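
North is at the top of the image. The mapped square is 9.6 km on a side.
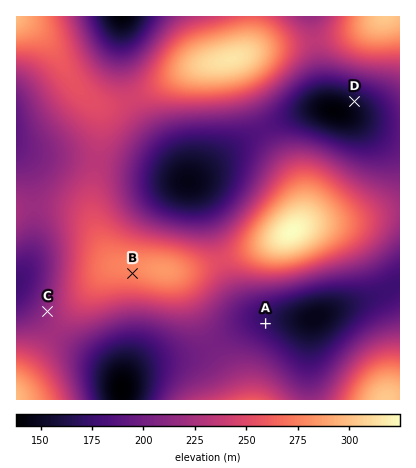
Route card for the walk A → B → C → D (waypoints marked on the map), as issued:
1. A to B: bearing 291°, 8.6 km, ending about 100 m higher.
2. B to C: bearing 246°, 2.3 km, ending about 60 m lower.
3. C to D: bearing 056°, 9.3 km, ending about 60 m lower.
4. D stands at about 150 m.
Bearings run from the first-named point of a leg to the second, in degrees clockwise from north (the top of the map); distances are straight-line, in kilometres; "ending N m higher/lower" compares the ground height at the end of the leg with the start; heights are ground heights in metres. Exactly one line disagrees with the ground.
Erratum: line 1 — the distance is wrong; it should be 3.6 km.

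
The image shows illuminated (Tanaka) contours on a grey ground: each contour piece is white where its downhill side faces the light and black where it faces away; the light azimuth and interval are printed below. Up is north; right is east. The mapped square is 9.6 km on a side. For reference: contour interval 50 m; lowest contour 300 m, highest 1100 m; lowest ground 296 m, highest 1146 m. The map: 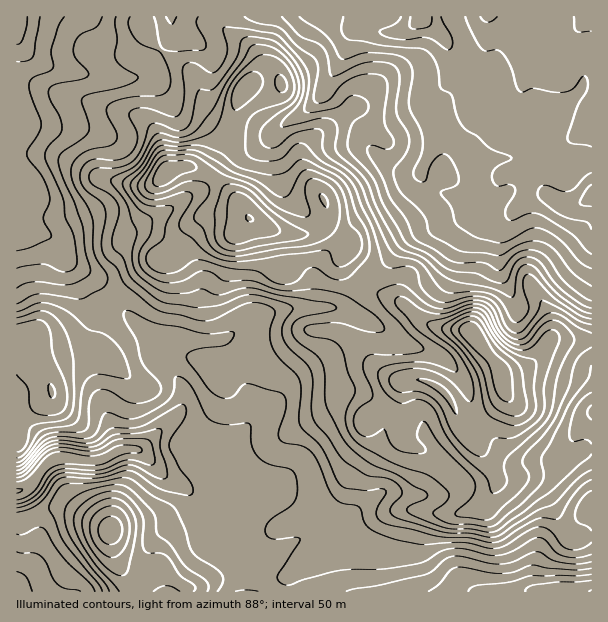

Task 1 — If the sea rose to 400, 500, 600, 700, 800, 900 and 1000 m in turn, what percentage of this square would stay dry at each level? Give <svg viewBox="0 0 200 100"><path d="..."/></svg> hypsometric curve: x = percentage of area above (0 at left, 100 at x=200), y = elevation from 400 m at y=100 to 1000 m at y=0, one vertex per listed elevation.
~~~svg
<svg viewBox="0 0 200 100"><path d="M190 100l-33-17-48-16-36-17-26-17-27-16-14-17"/></svg>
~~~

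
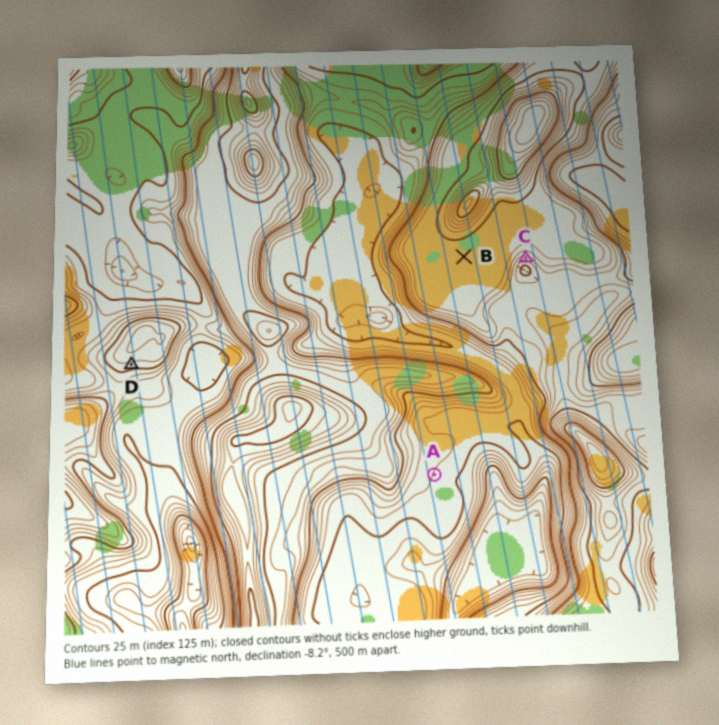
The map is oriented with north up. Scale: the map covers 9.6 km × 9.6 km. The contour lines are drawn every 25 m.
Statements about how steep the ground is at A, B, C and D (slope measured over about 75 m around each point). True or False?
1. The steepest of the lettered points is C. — True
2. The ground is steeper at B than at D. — False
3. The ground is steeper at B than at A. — False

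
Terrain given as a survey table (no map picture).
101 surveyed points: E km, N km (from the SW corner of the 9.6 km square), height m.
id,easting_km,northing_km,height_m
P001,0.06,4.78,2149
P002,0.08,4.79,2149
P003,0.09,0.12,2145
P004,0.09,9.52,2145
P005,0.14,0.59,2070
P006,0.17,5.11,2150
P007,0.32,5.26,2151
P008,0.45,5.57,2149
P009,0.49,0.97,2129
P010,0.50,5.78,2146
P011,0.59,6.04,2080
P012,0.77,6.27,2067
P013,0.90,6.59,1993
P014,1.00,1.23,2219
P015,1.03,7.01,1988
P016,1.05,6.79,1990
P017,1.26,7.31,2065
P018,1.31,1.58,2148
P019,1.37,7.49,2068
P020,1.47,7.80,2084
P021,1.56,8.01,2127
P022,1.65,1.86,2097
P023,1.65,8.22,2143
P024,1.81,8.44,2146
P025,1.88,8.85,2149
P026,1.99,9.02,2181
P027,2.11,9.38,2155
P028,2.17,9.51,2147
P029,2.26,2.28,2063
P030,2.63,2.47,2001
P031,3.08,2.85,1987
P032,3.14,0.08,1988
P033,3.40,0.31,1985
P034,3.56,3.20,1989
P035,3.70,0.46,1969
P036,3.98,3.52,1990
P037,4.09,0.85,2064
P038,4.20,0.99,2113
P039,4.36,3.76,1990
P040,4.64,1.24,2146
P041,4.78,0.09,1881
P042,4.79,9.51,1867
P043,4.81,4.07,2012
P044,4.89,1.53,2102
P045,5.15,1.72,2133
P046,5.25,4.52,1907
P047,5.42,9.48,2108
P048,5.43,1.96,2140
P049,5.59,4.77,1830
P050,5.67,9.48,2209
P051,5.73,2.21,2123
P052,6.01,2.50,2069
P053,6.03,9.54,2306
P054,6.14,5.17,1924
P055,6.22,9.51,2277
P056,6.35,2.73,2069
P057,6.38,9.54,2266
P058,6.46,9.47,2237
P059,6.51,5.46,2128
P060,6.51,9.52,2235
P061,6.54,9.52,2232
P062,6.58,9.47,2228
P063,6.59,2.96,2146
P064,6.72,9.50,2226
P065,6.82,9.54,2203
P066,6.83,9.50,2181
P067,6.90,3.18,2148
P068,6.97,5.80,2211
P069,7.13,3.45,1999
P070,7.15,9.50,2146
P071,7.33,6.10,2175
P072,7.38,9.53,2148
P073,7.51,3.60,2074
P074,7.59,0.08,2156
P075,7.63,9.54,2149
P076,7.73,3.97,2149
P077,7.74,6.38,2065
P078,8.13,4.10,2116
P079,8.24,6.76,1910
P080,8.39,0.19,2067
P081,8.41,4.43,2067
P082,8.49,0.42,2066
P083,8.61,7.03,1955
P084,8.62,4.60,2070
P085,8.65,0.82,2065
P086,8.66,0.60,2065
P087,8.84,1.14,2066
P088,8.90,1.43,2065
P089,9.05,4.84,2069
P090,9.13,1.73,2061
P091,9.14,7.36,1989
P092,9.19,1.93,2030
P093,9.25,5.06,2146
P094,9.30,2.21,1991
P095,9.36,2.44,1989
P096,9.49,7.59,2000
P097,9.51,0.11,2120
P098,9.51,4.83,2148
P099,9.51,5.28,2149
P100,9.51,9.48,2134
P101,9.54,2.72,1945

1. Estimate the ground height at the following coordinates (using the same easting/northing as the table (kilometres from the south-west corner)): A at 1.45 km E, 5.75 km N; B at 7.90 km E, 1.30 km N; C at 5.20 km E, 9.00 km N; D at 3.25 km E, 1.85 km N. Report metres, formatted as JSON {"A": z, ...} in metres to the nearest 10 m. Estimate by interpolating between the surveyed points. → {"A": 2090, "B": 2150, "C": 1910, "D": 2150}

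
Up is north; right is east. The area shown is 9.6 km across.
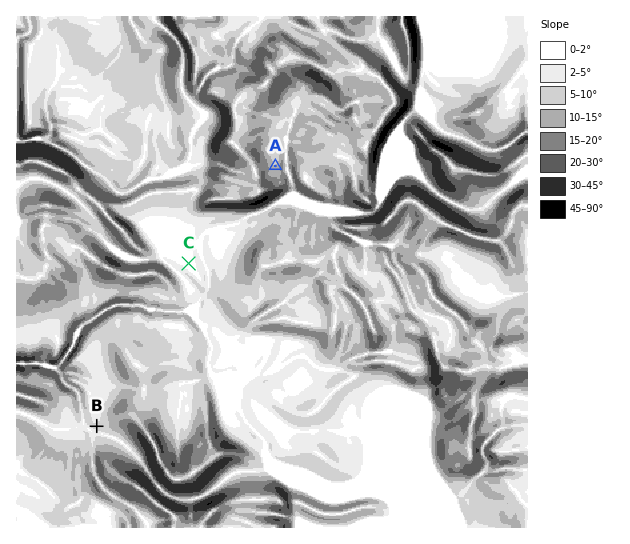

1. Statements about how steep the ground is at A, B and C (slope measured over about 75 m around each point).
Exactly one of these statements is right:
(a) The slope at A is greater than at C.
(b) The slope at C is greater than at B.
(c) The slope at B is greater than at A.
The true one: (a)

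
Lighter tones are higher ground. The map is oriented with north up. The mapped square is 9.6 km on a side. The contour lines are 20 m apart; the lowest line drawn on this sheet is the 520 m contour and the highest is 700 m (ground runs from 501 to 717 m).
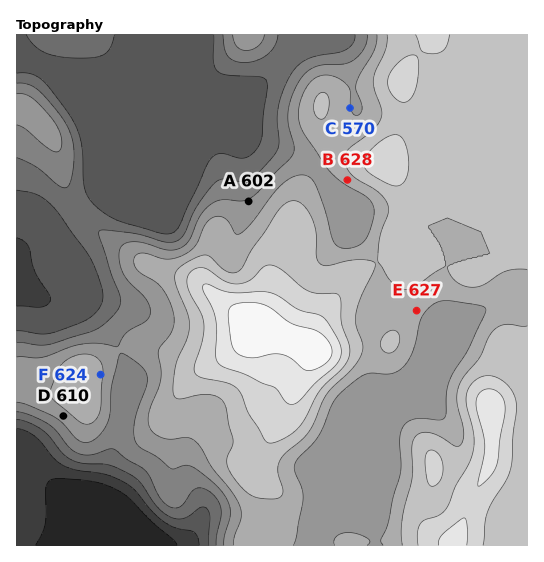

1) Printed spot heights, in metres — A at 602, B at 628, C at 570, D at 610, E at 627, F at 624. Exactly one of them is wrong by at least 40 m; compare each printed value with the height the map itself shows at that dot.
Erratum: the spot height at C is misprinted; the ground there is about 620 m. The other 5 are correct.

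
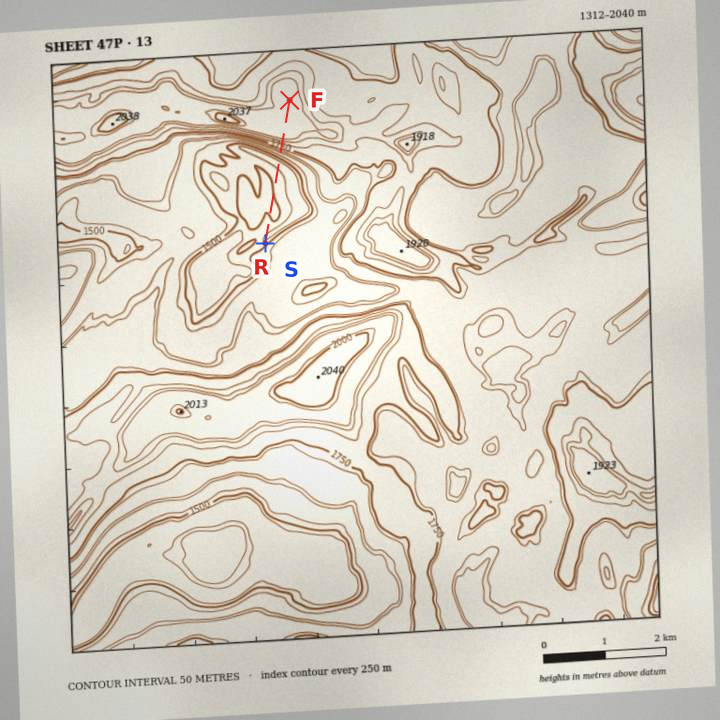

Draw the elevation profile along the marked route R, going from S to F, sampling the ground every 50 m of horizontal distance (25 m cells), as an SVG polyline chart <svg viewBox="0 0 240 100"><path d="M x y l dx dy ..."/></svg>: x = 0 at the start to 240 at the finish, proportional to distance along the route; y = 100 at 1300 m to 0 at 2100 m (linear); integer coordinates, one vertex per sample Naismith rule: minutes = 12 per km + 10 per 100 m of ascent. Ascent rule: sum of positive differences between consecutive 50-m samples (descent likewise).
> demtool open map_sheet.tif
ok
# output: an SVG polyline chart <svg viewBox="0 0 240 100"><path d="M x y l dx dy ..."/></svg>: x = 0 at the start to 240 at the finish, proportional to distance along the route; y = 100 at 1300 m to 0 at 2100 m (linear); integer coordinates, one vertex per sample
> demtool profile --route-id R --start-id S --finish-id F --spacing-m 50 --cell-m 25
<svg viewBox="0 0 240 100"><path d="M0 78l5 3 5 1 5-1 5-2 6-1 5-1 5-1 5 0 5-1 5-1 5-1 5 0 5 0 6 1 5 1 5 0 5 0 5 1 5 0 5 0 5 0 5 1 6 1 5 2 5 2 5 1 5-2 5-7 5-6 5-7 5-11 6-10 5-4 5-8 5-5 5 0 5 0 5 0 5 0 5 0 5 0 6 0 5 0 5 0 5 0 5 0 5 0"/></svg>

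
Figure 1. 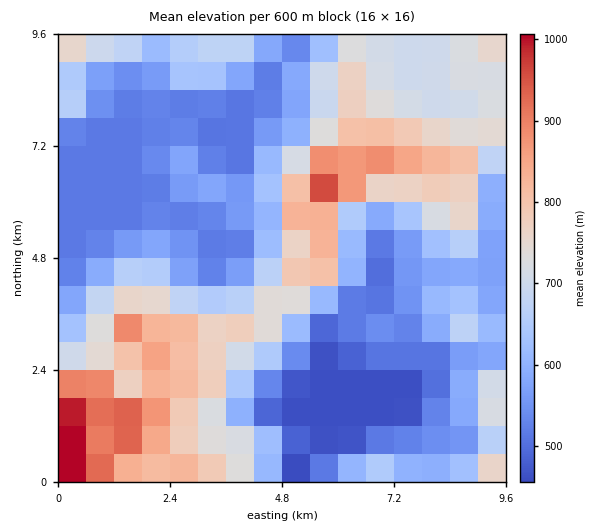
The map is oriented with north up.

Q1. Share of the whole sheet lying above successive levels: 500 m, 91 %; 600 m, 55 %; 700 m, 36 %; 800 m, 16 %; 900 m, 5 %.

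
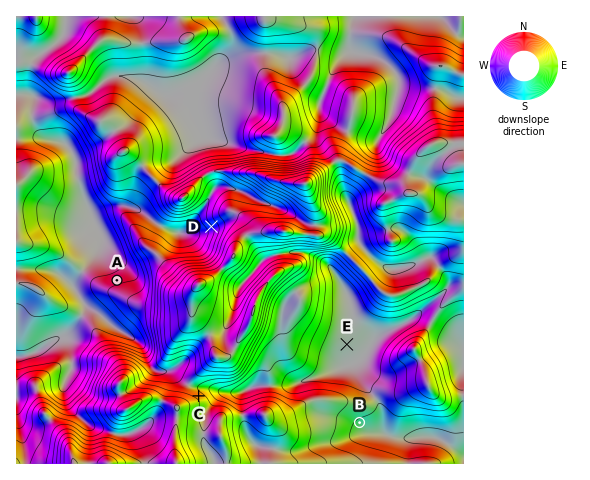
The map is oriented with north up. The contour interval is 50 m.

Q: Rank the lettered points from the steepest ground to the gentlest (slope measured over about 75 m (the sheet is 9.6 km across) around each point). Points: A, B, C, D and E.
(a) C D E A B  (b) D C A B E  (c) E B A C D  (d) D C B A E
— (b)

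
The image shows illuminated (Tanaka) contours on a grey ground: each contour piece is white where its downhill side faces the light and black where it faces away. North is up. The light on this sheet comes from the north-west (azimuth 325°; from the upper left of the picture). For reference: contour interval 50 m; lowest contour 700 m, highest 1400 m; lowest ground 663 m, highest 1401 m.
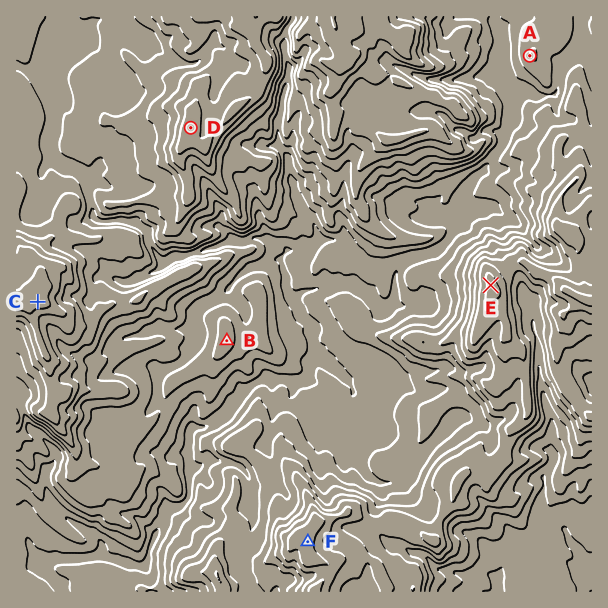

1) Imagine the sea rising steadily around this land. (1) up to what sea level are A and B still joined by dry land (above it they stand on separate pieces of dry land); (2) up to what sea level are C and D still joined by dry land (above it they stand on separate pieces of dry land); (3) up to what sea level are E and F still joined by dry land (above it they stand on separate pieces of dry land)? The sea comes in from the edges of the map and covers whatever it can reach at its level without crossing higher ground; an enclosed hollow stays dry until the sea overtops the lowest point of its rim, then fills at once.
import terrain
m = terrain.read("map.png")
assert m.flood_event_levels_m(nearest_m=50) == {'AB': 900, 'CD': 1050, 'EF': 1000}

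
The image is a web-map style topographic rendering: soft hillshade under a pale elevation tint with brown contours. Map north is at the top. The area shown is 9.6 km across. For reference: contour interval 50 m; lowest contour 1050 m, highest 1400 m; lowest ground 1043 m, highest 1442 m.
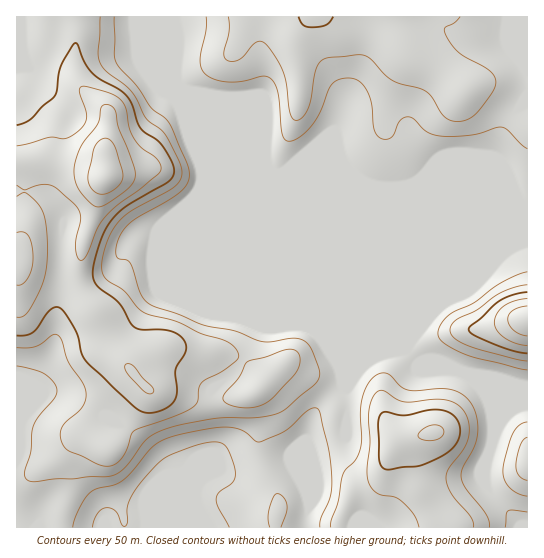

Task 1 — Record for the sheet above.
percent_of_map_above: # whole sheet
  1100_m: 92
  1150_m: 49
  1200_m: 32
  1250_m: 15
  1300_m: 6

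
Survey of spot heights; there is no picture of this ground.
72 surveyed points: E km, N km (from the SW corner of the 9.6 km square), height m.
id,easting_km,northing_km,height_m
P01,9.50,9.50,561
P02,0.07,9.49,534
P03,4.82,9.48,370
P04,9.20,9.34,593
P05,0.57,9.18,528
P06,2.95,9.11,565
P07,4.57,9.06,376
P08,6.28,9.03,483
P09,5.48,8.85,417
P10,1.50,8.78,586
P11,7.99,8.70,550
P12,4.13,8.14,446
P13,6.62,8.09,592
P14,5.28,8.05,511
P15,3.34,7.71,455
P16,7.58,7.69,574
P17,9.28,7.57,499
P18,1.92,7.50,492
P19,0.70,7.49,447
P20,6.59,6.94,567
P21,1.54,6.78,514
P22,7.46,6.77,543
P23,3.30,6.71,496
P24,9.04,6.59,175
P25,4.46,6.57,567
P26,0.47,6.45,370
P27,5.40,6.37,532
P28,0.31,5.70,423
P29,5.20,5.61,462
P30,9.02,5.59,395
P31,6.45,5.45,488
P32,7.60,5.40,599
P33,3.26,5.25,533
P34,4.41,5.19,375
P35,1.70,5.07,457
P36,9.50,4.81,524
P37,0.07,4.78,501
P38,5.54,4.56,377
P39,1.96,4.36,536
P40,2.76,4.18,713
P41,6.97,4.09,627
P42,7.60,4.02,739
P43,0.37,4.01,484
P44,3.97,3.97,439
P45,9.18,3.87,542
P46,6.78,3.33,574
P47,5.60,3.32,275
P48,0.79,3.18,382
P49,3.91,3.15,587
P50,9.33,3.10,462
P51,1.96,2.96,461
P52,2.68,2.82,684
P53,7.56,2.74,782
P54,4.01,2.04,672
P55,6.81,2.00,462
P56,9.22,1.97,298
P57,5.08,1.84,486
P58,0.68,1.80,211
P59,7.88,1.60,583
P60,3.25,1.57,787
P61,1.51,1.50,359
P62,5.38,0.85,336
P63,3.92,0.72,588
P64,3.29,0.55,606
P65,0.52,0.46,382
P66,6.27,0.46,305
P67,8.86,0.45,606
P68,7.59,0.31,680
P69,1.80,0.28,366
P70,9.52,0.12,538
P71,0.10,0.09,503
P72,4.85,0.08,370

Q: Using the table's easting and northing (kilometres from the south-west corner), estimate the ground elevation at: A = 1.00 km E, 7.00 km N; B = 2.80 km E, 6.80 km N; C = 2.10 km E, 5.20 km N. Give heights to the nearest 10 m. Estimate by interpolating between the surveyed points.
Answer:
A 420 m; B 570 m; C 550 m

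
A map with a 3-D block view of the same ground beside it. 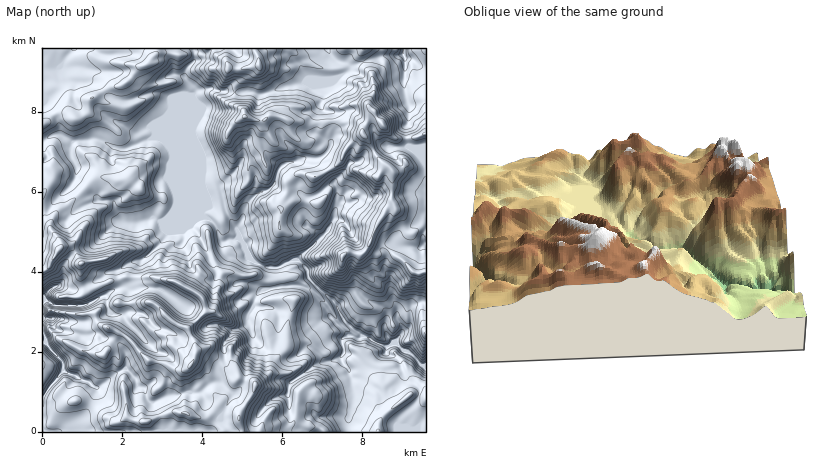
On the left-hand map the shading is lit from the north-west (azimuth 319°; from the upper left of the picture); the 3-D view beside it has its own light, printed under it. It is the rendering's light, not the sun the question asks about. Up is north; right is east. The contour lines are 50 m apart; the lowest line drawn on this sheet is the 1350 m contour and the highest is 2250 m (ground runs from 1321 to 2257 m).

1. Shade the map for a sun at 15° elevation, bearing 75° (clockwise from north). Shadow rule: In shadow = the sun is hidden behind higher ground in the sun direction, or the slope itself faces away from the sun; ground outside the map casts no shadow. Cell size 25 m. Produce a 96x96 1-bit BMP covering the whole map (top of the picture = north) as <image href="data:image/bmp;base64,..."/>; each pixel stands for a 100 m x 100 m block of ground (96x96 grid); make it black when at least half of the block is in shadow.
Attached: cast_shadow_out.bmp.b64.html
<image width="96" height="96" href="data:image/bmp;base64,Qk2+BAAAAAAAAD4AAAAoAAAAYAAAAGAAAAABAAEAAAAAAIAEAAATCwAAEwsAAAIAAAAAAAAA////AAAAAAAAPx+AAAAAAAAAYACAH4eAAAOAAAAAAADAH4GAOAeAAAAAAADADwAB+AeAAAAAAADABjgAwAMBAAAAAADAAPgAAAMAAggAAADAAfgAAAAAAgAAAADAA/gAIAAgBgAAAALAB/ggAABgBwAAAALgB/BwAABwBwAAAABgB/BwQAB4BwAAAAAwB/AgQAB4AwAAAAA4GfHJwAI4AYAAAAAY+PPPwAAAAAAAAAAP4DfP4AAAAAAAAAAP/j/D8AAAAAAAAAAP/y/A8AAAAAAAAAAP/i/A8AAAAAAYAAY//g/B4AAAAAAQAA5/+A+H7AIAAAAYB37/gA8fjAYAAAAYD/7+AB4/DAYAAAAYH/78CBx+CAADAAAQP//wAAh+AAEGAAAB///gf+D4EAAGAAAD9//cH4HjwAAOAAAHp/74HwPfgAYOAAAPhv7+GAf/ADwMAAAeAv7/CAf+DhgEAAA8AP7+AB/8DwAAAAC8AH7AAH/4HwAAAAB8AEz/uO/wP4AAAAB+AET/zMPAfwAAAAD+AMTwAMAB/wAAAAH8AcHwAAAH/gAAAAP848f8AAAf+AAAAD/P999/gAA/4AAAH//H5+4/gAAfgAAAP//nz/wfgAAgAAAAf//nj/wfgAAAAAAAf//Hl/gPgAAABgAAf//mF/DPgAAADgAAf//uB+DHgAAADAAfH//mB8DhgAAYBAA+B//mA4DgAAAABAA/Af/gAgDwAAAADAB/AP/AAADgAAAACMB/gD/zgADgAAAAAMH/wB/nwADgAAAAAYH/wA/vwAHhgAAAAYH/4Af/wADAAAAAAYH/4AP/4ADAAAAAAAH/4AP/4ACAAAAAAAH/4DH/8AAAAAAAAAH/4CD/8AAAAAAAAAP/wCD/+AAAAAAAAAd/wCD/+AAAACAAAA9/gAB//AAAADAAAB8/gAB//gAAAAAAAB8OgAB//gAAAAAAAB+DwAD//gAAAAAAAA+D8AH//gAAAAAAAA/B+OH//gAAAAAAAA/neeH/9gAAAAAAAA/nMOD/4gAAAAAAAB/vMAB/ggAAAAAAAP/vAAAecAAAAAAAA/7/AAOP+AAAAAAAH/5+AAfP8GAAwAAB//5+AAfv8MAAwAAB//58AKPk4AAAgAAD//44AYP24AAAAAAD//w4A4fywAAAAAAD//w5hgf/gwAAAAAD//w9jAP/BwgGAAAB//wcDAH/FgAOAAAA//wMCAD/PA4OAAAA//4MCAB/OB4OAAAAf/8AAAB/MAoAAAAAP//AAAD/oAAAAAAAH//AAAH/gAYAAAAAD//BAAP/gAYAAAAAD/+CAAMfgAIAAAAAB/wAAAA/gAAAAAAAA/gAAAA3AAAAAAAAP+IAAAAHAAAAAAAA//8AAAAfYAAAAAAAf/sAAAAfYAAAAAAAf/2AAAAOwAAAAAAAf/z4AAABwBAAAAQAf/w8AAADwBAAAB4AP/wcAAADgBAAAAwAX/wMAAAAADAAAAAAz/w8AAAAADAAAADAB/h8AAAGADwAAABAA+D4AADGAHoAAAAAA4A4AADjADA="/>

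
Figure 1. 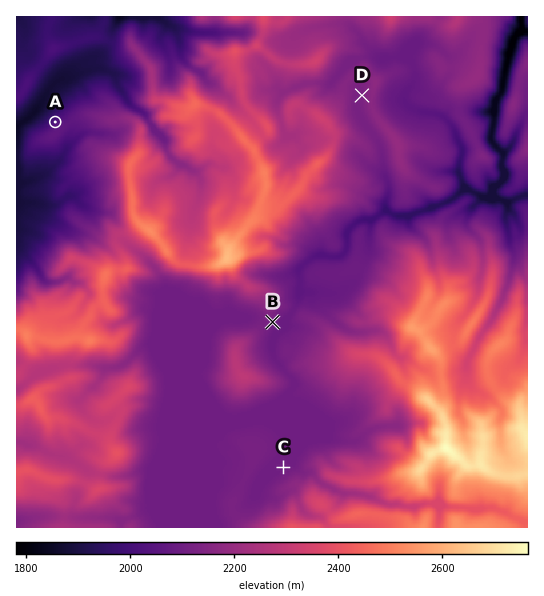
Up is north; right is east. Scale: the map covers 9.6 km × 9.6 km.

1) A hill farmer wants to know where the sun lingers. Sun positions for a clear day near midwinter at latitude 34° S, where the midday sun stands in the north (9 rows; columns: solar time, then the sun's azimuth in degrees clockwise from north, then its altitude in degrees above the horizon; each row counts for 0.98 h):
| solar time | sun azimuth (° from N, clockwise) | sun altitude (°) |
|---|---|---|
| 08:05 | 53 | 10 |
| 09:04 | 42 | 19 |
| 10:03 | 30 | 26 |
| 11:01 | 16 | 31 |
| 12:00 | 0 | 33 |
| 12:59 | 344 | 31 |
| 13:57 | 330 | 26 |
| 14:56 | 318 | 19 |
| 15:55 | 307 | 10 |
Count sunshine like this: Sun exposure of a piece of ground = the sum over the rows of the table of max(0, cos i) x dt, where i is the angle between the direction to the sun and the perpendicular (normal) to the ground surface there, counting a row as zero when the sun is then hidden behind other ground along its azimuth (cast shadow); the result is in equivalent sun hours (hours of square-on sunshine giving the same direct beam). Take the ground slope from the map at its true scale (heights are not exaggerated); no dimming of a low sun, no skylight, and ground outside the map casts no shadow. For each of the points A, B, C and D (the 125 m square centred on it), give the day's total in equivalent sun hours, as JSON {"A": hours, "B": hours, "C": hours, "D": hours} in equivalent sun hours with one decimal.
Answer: {"A": 5.0, "B": 2.5, "C": 3.5, "D": 3.1}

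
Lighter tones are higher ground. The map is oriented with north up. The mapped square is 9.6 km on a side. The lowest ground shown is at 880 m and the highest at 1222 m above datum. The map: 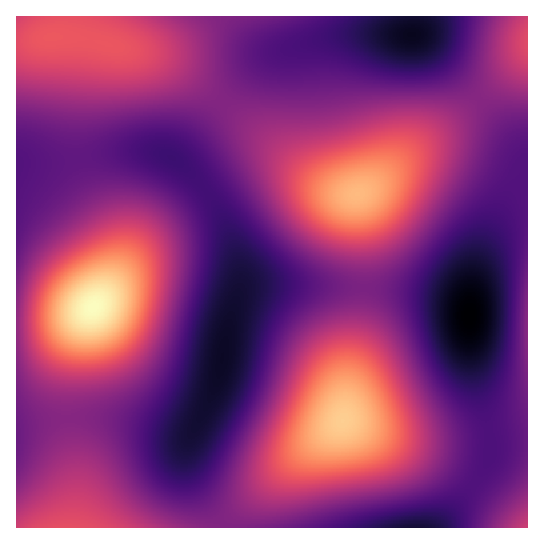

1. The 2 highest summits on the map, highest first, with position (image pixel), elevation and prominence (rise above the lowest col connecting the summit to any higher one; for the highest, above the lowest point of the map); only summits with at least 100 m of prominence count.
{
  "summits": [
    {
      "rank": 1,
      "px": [93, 307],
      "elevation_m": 1222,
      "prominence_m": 342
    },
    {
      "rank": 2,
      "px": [343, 421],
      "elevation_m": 1187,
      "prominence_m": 180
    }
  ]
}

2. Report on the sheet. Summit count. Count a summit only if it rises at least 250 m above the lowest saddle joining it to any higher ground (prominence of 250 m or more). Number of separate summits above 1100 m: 1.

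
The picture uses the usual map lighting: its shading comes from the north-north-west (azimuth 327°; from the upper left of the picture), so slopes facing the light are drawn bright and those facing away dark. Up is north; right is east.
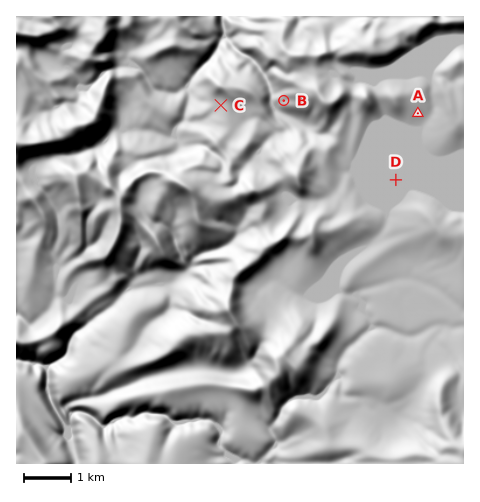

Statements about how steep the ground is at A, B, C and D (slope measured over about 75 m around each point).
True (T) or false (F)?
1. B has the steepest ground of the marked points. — T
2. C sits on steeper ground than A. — T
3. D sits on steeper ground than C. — F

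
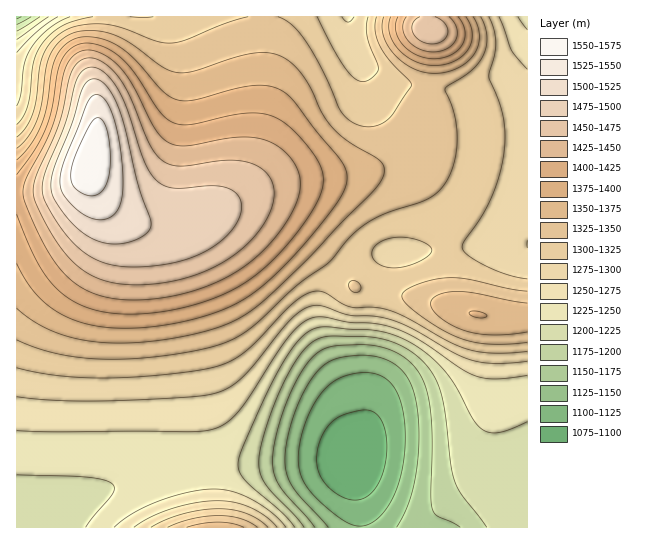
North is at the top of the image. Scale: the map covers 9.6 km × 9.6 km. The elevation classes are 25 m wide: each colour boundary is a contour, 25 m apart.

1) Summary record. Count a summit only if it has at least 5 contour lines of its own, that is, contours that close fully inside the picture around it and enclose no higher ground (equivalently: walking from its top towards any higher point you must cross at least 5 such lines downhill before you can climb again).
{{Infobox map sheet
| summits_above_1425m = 1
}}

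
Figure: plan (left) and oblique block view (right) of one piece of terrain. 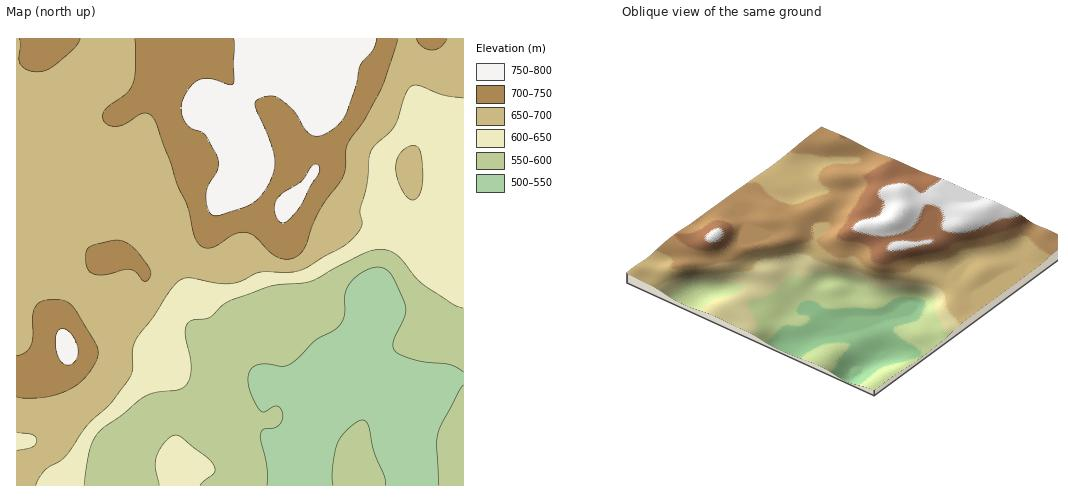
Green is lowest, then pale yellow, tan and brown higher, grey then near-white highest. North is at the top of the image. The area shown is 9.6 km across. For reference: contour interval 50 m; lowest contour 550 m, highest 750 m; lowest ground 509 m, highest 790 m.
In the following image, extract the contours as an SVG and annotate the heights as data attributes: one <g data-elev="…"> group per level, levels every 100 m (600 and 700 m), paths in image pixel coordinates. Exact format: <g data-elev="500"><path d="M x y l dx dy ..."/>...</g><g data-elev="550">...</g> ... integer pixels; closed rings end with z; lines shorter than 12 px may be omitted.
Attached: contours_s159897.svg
<g data-elev="600"><path d="M84 485l5-33 3-10 5-8 7-7 17-12 24-19 12-4 21-2 8-5 4-7 1-9-1-11-5-23 2-11 6-4 17-3 12-11 7-5 42-15 41-5 51-27 9-4 10-1 8 2 8 5 18 21 9 9 28 18 10 4"/><path d="M200 485l14-12 0-7-7-9-25-19-7-3-4 2-6 5-8 14-2 12 4 17"/></g><g data-elev="700"><path d="M17 397l11 1 19-1 13-3 11-6 10-6 8-10 7-11 2-9-3-9-22-37-9-5-12-1-11 1-6 6-2 8 0 20-2 9-5 8-9 4"/><path d="M144 281l3 0 3-3 1-5-1-5-13-17-11-8-7-3-8 1-19 4-5 5-1 14 2 6 4 3 12 2 26-6 6 3z"/><path d="M20 39l1 7-2 12 1 6 8 6 10 2 8-2 9-5 20-17 5-9"/><path d="M135 39l0 30-2 15-7 10-21 16-2 6 1 5 5 4 8 1 8-2 18-11 5 1 5 4 18 44 6 22 11 23 7 30 6 9 6 2 6-1 21-12 12-2 10 4 18 19 13 3 9-2 7-7 16-39 24-34 2-9 2-23 17-25 17-30 17-51"/><path d="M416 39l7 8 9 3 9-3 6-8"/></g>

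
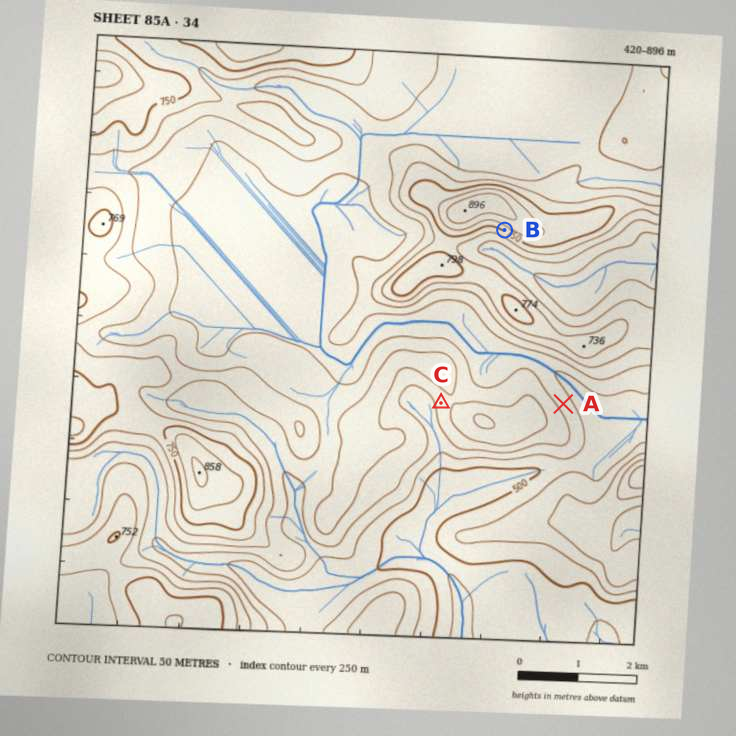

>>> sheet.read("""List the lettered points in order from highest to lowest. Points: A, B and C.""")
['B', 'C', 'A']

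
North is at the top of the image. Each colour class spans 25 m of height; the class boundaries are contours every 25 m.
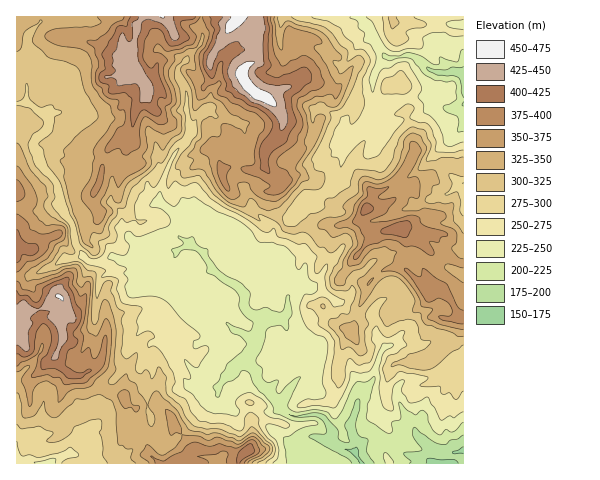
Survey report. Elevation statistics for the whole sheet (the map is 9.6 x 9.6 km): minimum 160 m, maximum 470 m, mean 310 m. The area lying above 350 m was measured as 25.9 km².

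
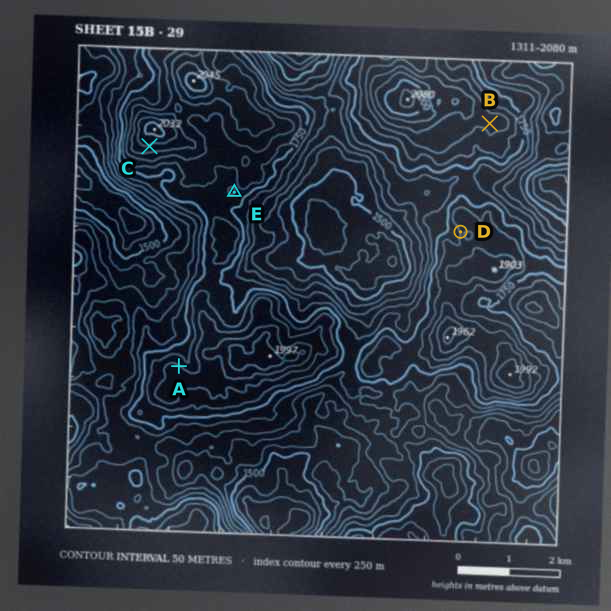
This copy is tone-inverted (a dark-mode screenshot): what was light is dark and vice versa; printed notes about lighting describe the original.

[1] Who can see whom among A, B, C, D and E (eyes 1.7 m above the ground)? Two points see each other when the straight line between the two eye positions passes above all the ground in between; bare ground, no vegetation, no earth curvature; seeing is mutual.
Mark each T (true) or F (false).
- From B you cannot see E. T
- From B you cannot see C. T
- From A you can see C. T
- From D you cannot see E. F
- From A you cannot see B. T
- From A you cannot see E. T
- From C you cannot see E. F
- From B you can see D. F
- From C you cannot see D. F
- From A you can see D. F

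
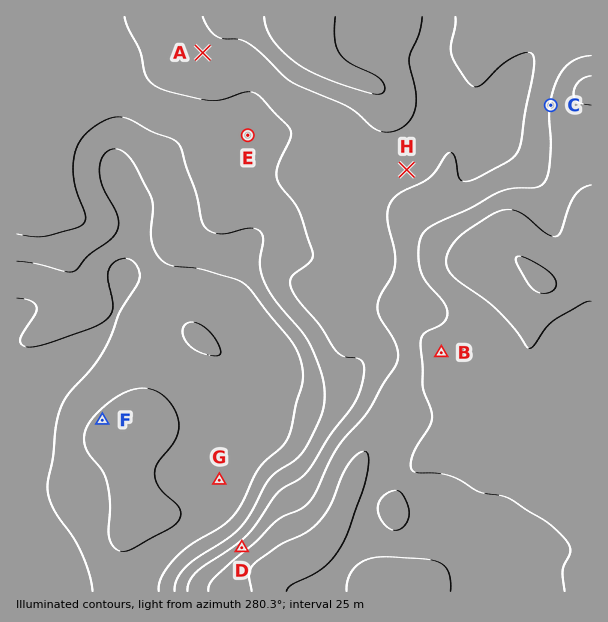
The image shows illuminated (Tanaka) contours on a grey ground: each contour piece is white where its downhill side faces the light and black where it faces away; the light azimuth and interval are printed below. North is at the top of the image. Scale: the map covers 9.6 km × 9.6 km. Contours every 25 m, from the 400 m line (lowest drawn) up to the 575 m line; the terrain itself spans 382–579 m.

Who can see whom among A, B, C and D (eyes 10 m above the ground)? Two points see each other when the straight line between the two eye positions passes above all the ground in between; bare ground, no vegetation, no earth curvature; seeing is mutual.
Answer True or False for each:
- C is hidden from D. True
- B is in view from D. True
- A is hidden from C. True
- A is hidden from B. False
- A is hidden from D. False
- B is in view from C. False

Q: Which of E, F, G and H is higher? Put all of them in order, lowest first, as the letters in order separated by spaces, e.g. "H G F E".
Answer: G F E H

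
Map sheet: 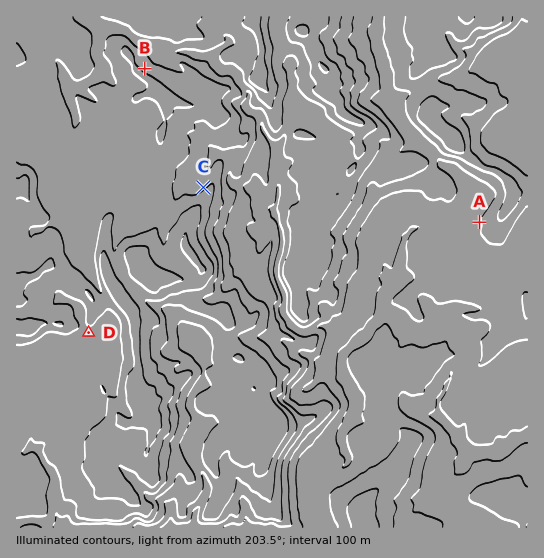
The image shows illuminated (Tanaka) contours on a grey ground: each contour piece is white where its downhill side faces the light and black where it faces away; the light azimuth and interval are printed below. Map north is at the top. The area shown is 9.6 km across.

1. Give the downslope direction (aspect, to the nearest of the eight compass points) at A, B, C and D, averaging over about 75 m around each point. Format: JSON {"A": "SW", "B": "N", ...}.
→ {"A": "W", "B": "NE", "C": "NW", "D": "S"}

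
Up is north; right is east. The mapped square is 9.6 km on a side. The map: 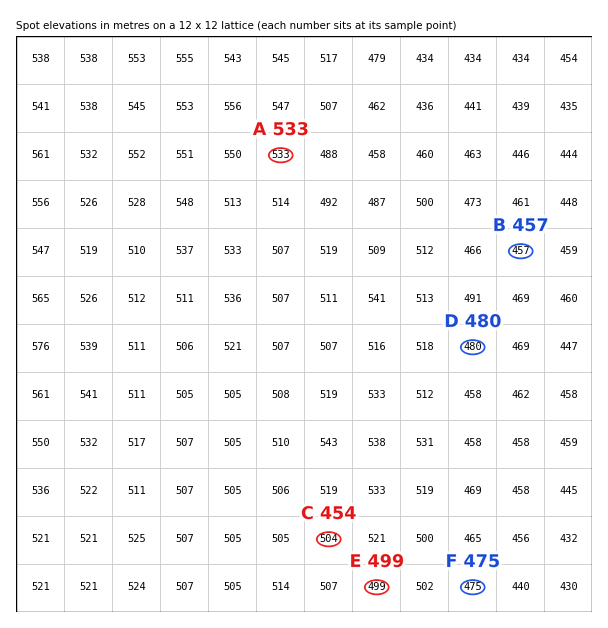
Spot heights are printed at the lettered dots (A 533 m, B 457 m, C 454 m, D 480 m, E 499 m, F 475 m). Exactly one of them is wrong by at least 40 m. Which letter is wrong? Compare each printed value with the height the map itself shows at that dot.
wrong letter C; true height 504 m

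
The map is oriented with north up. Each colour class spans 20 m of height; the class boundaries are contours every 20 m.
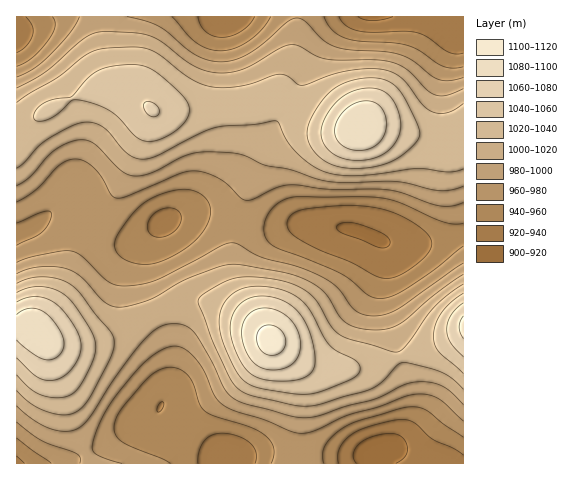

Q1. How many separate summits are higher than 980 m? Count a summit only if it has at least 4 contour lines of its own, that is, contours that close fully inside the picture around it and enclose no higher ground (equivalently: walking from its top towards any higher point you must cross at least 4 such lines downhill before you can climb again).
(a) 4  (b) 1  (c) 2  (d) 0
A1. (b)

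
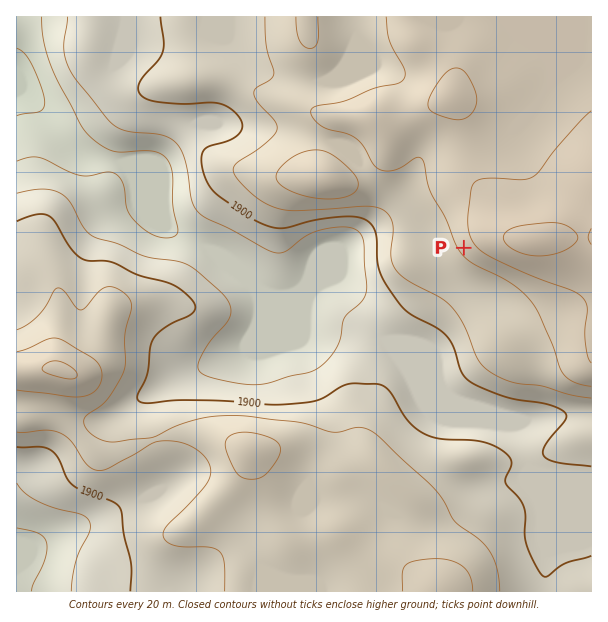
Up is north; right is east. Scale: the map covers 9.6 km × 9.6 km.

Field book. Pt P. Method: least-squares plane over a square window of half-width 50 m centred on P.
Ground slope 4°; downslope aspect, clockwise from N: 236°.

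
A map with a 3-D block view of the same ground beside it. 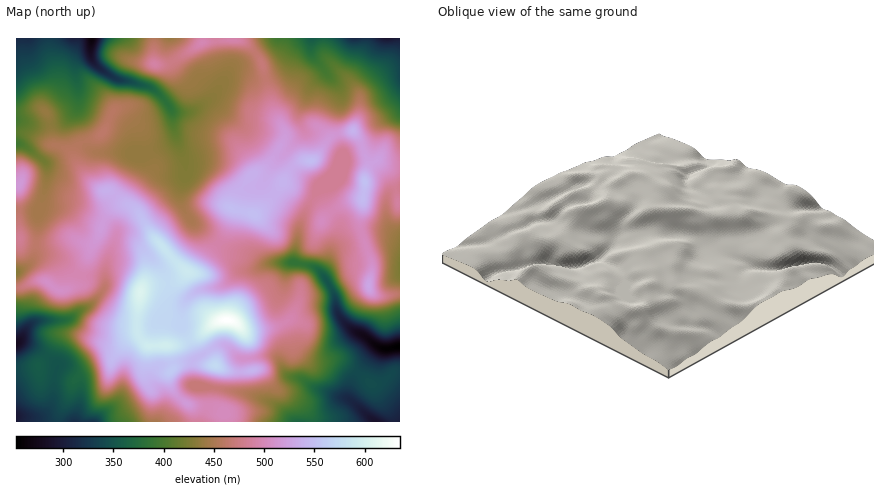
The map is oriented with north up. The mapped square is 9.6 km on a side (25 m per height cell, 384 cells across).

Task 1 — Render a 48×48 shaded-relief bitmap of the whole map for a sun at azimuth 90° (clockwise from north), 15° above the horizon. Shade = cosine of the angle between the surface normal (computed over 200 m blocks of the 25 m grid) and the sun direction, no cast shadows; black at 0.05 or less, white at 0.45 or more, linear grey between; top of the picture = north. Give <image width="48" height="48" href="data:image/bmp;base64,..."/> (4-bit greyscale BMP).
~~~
<image width="48" height="48" href="data:image/bmp;base64,Qk32BAAAAAAAAHYAAAAoAAAAMAAAADAAAAABAAQAAAAAAIAEAAATCwAAEwsAABAAAAAAAAAAAAAAABEREQAiIiIAMzMzAERERABVVVUAZmZmAHd3dwCIiIgAmZmZAKqqqgC7u7sAzMzMAN3d3QDu7u4A////AGZ3eJh2Q1ZUZ3Zmd3eJu7u7mImpmqqGeGZ3d4dlZVVEaHZXmIiJu6u6mZq6mqhniWZ4d4hTV3UyWIZomYiaqqmZqqu7qXZ4mWZ4hnhROJUiWYiqmImZmYiKu7u6mGaImWZ4hndQB6YTeIrbiHiIiZmru7qqmHeImWd4h2dABaY1d3vbdleIiazcqYmrqYiIiGd4h2YwBJdWh3ipdWmpiL7rmIq7upiIeGZ4h2QQBIhmiIiYdnrKiK3Iiau6u6qYd1Vnd1IAFXdmeImZmIq5ibyYiry6q7u6h0RFZkECRmZmeImpmamGatyoib3cu7y5iVMkVTIkVVZniImXealkfO25iK7+zLllioU0VUMjRVVomIiHVoh3rdypmK7/64U1iqllVlICRVVpmIiHVFeK3tuYia7/x1RGiZl2Z3UhJERomYiGZmaL3tuHib7/cjVomndlV5lzIjNYqYmHZ3eKvduHec/9QDV5q4hUR5mYUiFIqpmYeIh4vcqHeL78ECN6uohkaJmalBAnqoiaqZh4q6mYeM/4ACStuVVXiIiapiEmmYeJqrupmZmYaN/CAjW+ykRXiIiJl0M1iYd4m826mYmped1wBFWu23Zmd3eJl1Q1eHZ5u8upmqq7mZdCJWad24h2ZmZ5qGVFdmiru6mZmaq7lmZlRmety5mHZmZ4mWVGZYvLqZmIiIiblViXZme8uqmGZmd4mXVVV6zLmHiIh3ectliYdmi8qaqGVnd3iYVVab3KhmZ4d2esx1eYd3m7maqHVndmeYZWir3KdUVnd4m8uFaJh3q7mKqHZmZmeHZnq8y4ZDRnd5qruWaJh3nLh6mHdmZVZ3d5vMuXQzV4iImqunZ4dmncdbqYd3ZUV3eazLqFM0Z4iIiaq5d3ZVnchcy4dnZEaImru6mGQ0Z4iIiJq6iHVFjMl83Jd2VEaJq7qpmHUzRniId4m7mIZDfMqKzadmVWeKuqmZmIZURFeIh4mrqIdDe7qZzadmZ3eaqYiJmIdlREV4iHiZq5hUaZmqu4ZWeIiZmIiImId2VVVniHd4rLhkaJqql2ZniYiZiIiJmHd2VWd2eId4m7llaIq2ZFeIiIiZiIiJmHd2Vnd2Z4iIialmiYq2ZmeHd3iZmIial2d2Vnh2ZomYd4doqom3dniHdmeZmIialmd2Znd2ZoqXd3Zq25mmZnmpdlWJmImrhmd3dmZ2Z5qGiZZZ3Lu2Znq6hkRomZm7hmZ3dmZ2Z6qHipdXvMu1VoqphkRoiZrLZWd3dlZ3eKqYiZhWrLulVpqZhlVniau3RXiId2Z3eaqYiZhmrLulVomZhlaZiZhTR4iIh2Z3iamZiYdnrLu2Z3iJhnq6dlQ0eIiIh3Z3iqmZmYZ5u7u3d3eJiLt0MzRnmZiIiHdnmpmZqHeKqqqnd3eJm6QBRUWJmamIiHdnq5mal3iaqZmXd3eJvGADZlWJiJqZiHZpu5mpd5qpmZmYd3iZu1AFdlWIdmiZmHebupmpeKqZmZiId3iZq2AEZUWJdlaIiIrMuZqpeKuoiZhw=="/>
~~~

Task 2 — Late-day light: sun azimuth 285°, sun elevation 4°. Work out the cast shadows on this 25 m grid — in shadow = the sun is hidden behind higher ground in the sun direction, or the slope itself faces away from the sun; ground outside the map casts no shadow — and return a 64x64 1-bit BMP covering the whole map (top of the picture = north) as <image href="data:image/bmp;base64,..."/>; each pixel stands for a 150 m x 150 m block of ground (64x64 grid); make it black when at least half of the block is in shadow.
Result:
<image width="64" height="64" href="data:image/bmp;base64,Qk0+AgAAAAAAAD4AAAAoAAAAQAAAAEAAAAABAAEAAAAAAAACAAATCwAAEwsAAAIAAAAAAAAA////AAAAAAAAAAAAB/8AYAAAAAAD/jDAAAABAAAQf+AAAQGAAAf/4AABwYwAB//gAAHgP4A//4AAAOA/j///gAAA4D8f///4AADgHDj/v/4AAMAAPH///wAAAAA8f///AAAAPDH///8AAAAB8f///wAAAAHx////gAAAAPP////AAAAAY/9/++AAAAAH/H/z8AAEAAf4f8Mg4AYAB/j/jwD4BgAD8P8PAPwHAAPg/g9gHgcMAYD+HwAOAg/wAPwfAAYAB/4A+B8ABgAB/ADwHwAGAAHwAGAPAAYAAAH/wA8ABgAAAP8ADwACAD4AHwAfYAIAfgAPAB9gAQD8AA8AHwABAPwAHwA/AAAAfAAfAD9AAAB8AB8AP0AAA/gAD4A/QAAD4AAPgD98AAfAAAfAP34ABgAAA+A/fgAEAAAB4D9+AAAAAAHgP34AAAAAAeAePAAAAAAA/hA4AAAAAAB/ADAAAAAAAD4AAAAAAAAAHgMAAAAAAAAeAwAAAAAAAAwDAAAAAAAAAHkAAAAAAAAAfAAAAMAAAAB/AQAAwAAGAH8DAAHgAAYAPwAAA8AAAAA/AAADgAAAAD8AAAAAAAAAPwAAAAAAAAA8AAAAAAAAAAAAAAAAAAAAAQAMABgAOAAAABwADAA4AAAAGAAHgHgAAAA4AAPgeIAAABgAAYD4AAAAGAAAA+AAAA=="/>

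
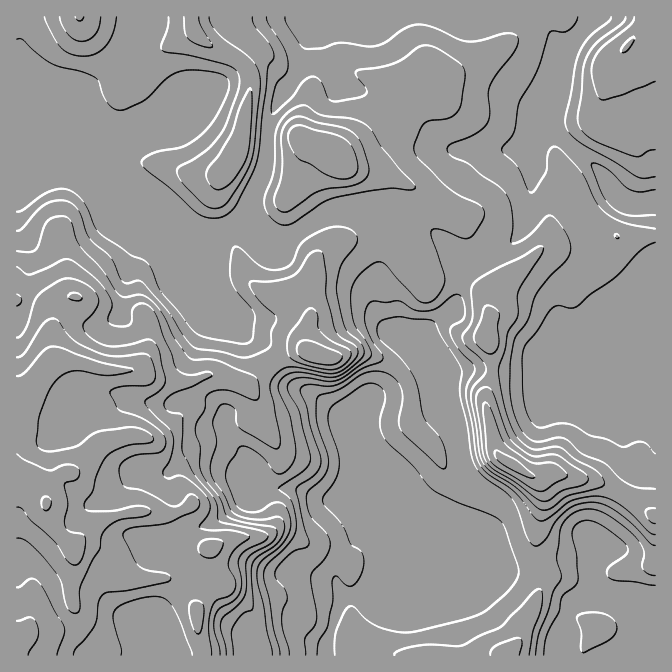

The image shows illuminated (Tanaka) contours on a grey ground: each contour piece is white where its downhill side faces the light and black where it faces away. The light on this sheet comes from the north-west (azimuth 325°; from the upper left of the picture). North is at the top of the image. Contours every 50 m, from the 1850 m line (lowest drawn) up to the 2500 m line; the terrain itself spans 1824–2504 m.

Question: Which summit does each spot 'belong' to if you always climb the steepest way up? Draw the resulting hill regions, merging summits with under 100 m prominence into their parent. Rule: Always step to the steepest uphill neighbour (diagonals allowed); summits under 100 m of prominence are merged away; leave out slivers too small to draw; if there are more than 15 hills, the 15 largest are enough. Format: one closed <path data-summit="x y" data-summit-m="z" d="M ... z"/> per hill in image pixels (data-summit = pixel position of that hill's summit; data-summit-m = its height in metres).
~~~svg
<path data-summit="47 503" data-summit-m="2504" d="M18 83l-2 0 1 573 639-1 0-97-17-2-24-8-6 0-14 5-8 6-25 0-32 10-22 2-56 23-87 0-5 2 8-14 26-26 84-35 6-11 2-15-18-22-5-10-5-26-10-19-14-33-2-2-7 0-11 5-34 6-6 4-5 14-1 129 0-56-27-67-6-9-18-13-25-13-14-28-11-11-18-6-13-11-7-19-10-16-3-12 0-27-3-11 1-10-20-4-24-19-43-16-33-19-10-12-1-5 1-15-11-24-41-30z"/><path data-summit="512 463" data-summit-m="2218" d="M535 164l-4 21-2 27-6 18-11 13-15 11-23 14-10 2-10 38-14 10-17 17 1 8 22 49 17 71 5 10 18 22 0 8-5 15-6 5-81 33-26 26-8 14 5-2 87 0 56-23 22-2 32-10 25 0 8-6 14-5 13 1 25 9 9-1 0-155-31-4-5-4-3 10-8 5-9 2-15-2-10-3-4-4-5-20 0-29 3-13 6-6 19-10 13-15 12-7-7-3-6-6-13-23-2-5 2-27-4-8-18-25-12-22-9-7-8-3z"/><path data-summit="342 160" data-summit-m="2245" d="M352 21l-5 0-29 12-10 7-9 28-26 44-5 18-2 33-13 32-2 13 8 17 13 11 12 5 33-22 13-6 14-4 21 2 18 14 1 22-5 16 0 34-1 1 1 19 13 16 18 10 9 10 17 30 16 40 1-5-5-13-2-13-22-49-1-8 17-17 14-10 10-38 10-2 23-14 15-11 11-13 5-12 3-16 3-55-17 2-65 0-8-3-24-23-26-10-22-19-30-8-6-6-7-13-8-30z"/><path data-summit="237 150" data-summit-m="2248" d="M237 16l-95 0-3 11-20 38-7 8-31 19 0 6 7 15 0 25-5 10 0 9 6 13 11 9 27 14 43 16 20 17 15 5 12 0 8-5 14-3 10-13 4-15 13-32 2-33 5-18 26-44 9-28 10-7 29-12 16-3-89 0-16 3-14 7-5-5z"/><path data-summit="314 353" data-summit-m="2296" d="M250 208l-11 15-14 3-11 6-1 10 3 11 0 27 3 12 10 16 7 19 13 11 15 5 7 5 7 7 10 22 6 7 23 12 21 16 30 73 0 56 1-129 5-14 6-4 34-6 11-5 7 0 4 4-10-24-12-16-22-14-8-8-6-13 1-49 5-16 0-19-10-12-9-5-21-2-14 4-13 6-33 22-12-5-13-11z"/><path data-summit="629 45" data-summit-m="2102" d="M655 16l-60 0-2 2-30 40-5 45-5 19 1 8 21 21 23 17 16 27 13 9 22 0 7-2z"/><path data-summit="80 17" data-summit-m="2253" d="M140 16l-123 0-1 66 16 6 33 23 11 12 9 20 3-5 0-25-7-15 0-6 31-19 7-8 20-38z"/>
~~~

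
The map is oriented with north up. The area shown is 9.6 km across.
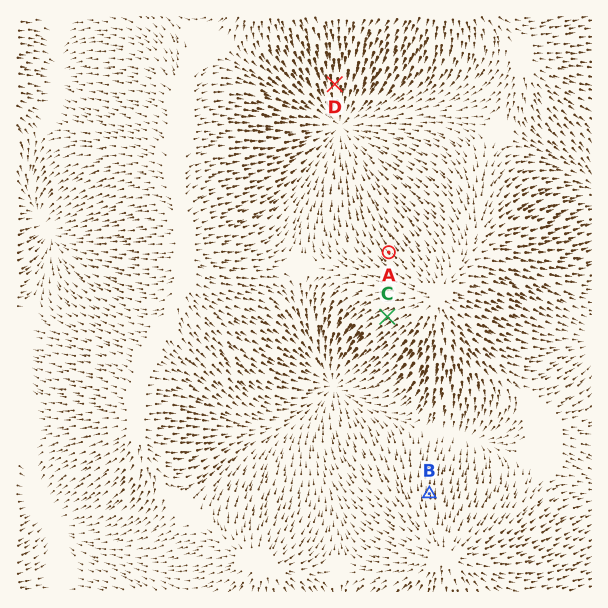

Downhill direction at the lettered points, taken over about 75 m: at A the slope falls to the NW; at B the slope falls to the N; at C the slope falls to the SW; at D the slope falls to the S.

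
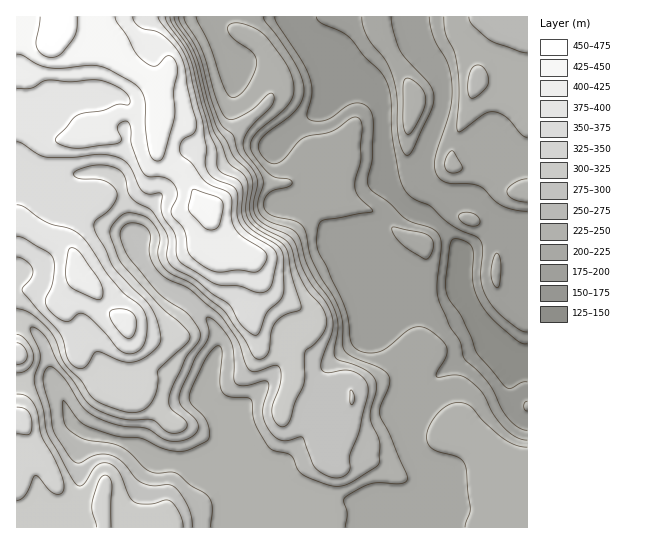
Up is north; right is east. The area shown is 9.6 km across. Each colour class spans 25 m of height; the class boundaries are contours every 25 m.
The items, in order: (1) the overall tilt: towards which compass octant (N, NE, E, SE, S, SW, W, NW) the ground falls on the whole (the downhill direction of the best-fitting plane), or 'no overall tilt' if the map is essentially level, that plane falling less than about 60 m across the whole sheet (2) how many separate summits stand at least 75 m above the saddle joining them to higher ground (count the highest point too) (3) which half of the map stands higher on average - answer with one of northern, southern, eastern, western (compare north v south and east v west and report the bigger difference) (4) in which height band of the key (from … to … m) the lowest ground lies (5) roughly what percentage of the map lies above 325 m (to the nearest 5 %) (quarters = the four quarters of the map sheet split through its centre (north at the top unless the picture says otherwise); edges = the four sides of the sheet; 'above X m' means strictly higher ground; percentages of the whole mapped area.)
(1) On the whole the ground falls towards the east.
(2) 2 summits rise at least 75 m above their surroundings.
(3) Taken as a whole, the western half is higher than the eastern.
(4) The lowest point is somewhere between 125 and 150 m.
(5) Ground above 325 m makes up about 30 % of the sheet.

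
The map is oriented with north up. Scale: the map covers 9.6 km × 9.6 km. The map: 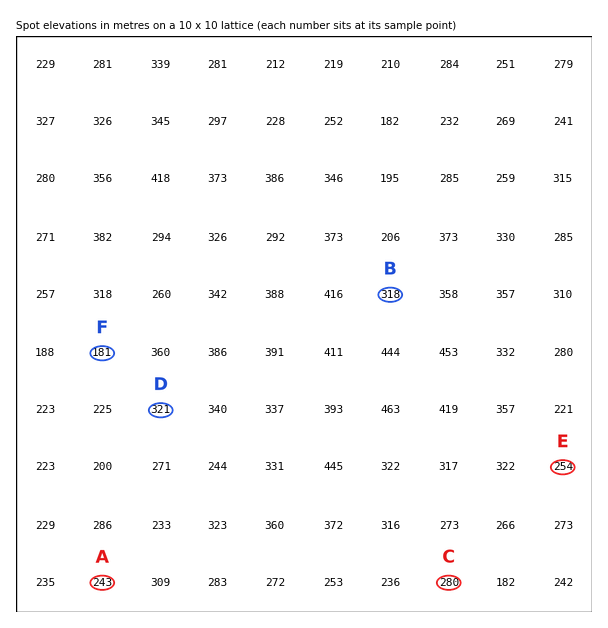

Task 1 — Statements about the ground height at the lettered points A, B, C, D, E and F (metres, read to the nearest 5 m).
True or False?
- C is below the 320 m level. True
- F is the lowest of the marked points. True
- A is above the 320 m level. False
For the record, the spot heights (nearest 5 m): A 245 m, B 320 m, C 280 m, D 320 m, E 255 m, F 180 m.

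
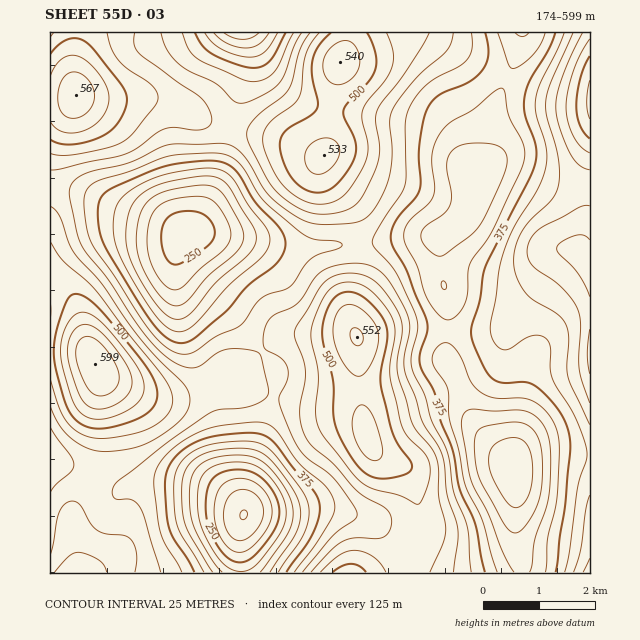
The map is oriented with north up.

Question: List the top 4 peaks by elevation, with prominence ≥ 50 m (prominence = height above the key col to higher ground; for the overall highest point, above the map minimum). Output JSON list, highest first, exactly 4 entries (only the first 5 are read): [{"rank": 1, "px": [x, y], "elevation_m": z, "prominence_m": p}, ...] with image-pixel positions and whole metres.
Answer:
[{"rank": 1, "px": [95, 364], "elevation_m": 599, "prominence_m": 425}, {"rank": 2, "px": [76, 95], "elevation_m": 567, "prominence_m": 127}, {"rank": 3, "px": [357, 337], "elevation_m": 552, "prominence_m": 128}, {"rank": 4, "px": [340, 62], "elevation_m": 540, "prominence_m": 100}]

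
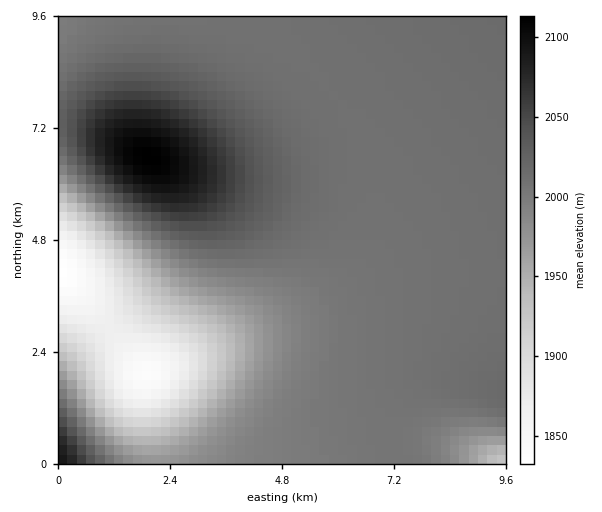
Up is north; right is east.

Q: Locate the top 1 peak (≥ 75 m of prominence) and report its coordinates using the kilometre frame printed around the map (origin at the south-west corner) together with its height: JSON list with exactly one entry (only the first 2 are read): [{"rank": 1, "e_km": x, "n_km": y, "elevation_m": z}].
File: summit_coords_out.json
[{"rank": 1, "e_km": 1.94, "n_km": 6.56, "elevation_m": 2114}]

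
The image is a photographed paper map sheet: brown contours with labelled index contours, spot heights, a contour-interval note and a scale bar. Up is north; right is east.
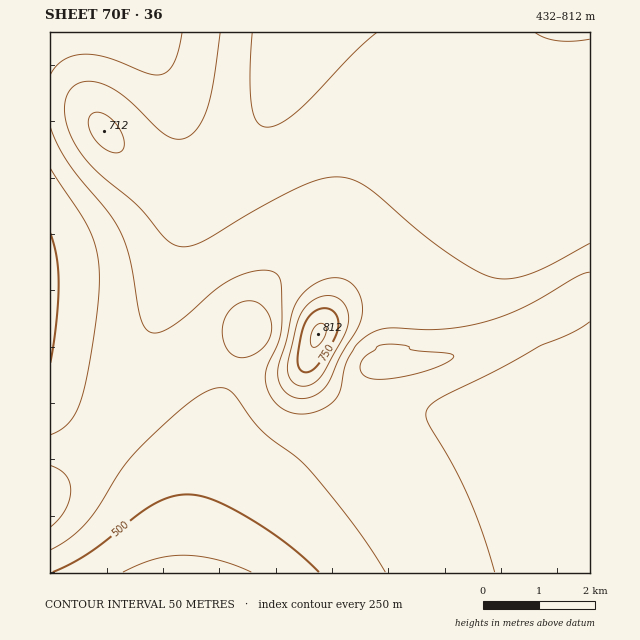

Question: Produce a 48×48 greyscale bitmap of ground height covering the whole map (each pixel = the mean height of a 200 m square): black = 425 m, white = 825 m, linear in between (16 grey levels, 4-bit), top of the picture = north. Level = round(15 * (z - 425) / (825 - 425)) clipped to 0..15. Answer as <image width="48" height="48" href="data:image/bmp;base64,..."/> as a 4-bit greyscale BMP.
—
<image width="48" height="48" href="data:image/bmp;base64,Qk32BAAAAAAAAHYAAAAoAAAAMAAAADAAAAABAAQAAAAAAIAEAAATCwAAEwsAABAAAAAAAAAAAAAAABEREQAiIiIAMzMzAERERABVVVUAZmZmAHd3dwCIiIgAmZmZAKqqqgC7u7sAzMzMAN3d3QDu7u4A////ADMiIREREAERERIiIzNERVVWZmZnd3d3eEQzIiEREREREiIjMzREVVVWZmZnd3d3iFRDMiIhERESIiIzM0RFVVVmZmZ3d3d3iGVUMzIiIiIiIjMzNERFVVVmZmZ3d3d3iHZVQzMiIiIiIzMzRERVVVZmZmZ3d3d3iHZlRDMzIiIzMzNEREVVVWZmZmd3d3d4iHdlVEMzMzMzMzRERFVVVWZmZmd3d3d4iHdmVUQzMzMzM0RERVVVVmZmZnd3d3d4iHdmVUREMzMzRERERVVVVmZmZnd3d3d4iGZmVVRERDM0REREVVVVZmZmZ3d3d3eIiGZmVVVERERERERVVVVWZmZmZ3d3d3eIiFVVVVVUREREREVVVVVWZmZmd3d3d3eIiFVVVVVVRERERFVVVVZmZmZmd3d3d3iIiEVVVlVVVERERVVmZmZmZmZnd3d3d4iIiERVVmZVVVREVVZnd2ZmZmZnd3d3d4iIh0RVVmZlVVVVVVZ4iHdmZmZmd3d3eIiIhzRFVmZmVVVVVWeKqodlVVVmZnd3eIiIhzRFVmZmZVVVVWeby6hlVFVVVmZnd4iIhzRFVmZmZlVVVWeb3bhlREREVVVmZ3eIhzNFVmZmZmVVVFaL3sp1VERVVVVVZnd3hzNEVmZmZmZVREV63tuXVVVVVVVVVmZ3dzNEVmZ3dmZVQzRpzuyodmZmZmZmVVZmZzNEVWZ3d2ZlQ0Vpvdyph3d3d3d3ZmVmZjNEVWZ3d3ZlREVorMuph3d4iIiHd2ZmZjNEVWZ3d3dmVVZomqqZiHiIiIiIiHdmZjNEVWd3d3d2ZmZ3iZmYiIiIiIiIiIh3ZjNEVWd3iId3d2Z3eIiIiIiIiIiImYiHdzNEVWd4iIiHd3d3d4iIiIiIiImZmZmIhzNEVmd4iIiId3d3d3iIiIiIiJmZmZmZiDNEVmeIiZiIiHd3d3iIiIiImZmZmZmZmTRFVneImZmYiIiHd4iIiIiJmZmZmZmZmTRFZ3iJmZmZmIiIiIiIiIiZmZmZmZmZqkRWZ4iZmZmZmYiIiIiIiImZmZmZmZmqqkVWeImZmZmZmZmIiIiIiJmZmZmZmaqqqkVniJmZmZmZmZmZiIiImZmZmZmZqqqqqlZ4maqpmZmaqpmZmZmZmZmZmZmaqqqqqlaJmqqpmZmaqqqZmZmZmZmZmZmqqqqqqmeJqqqpmZmaqqqqmZmZmZmZmZqqqqqqqniau6qZmJmZqqqqqZmZmZmZmZqqqqqqqniau6qYiImZqqqqqpmZmZmZmaqqqqqqqnmqqqmIiIiZqqqqqqmZmZmZmqqqqqqqqomaqpiId4iZqqu7qqqpmZmZqqqqqqqqqniZmYh3d4iZqru7uqqqqqqqqqqqqqqqqniJiId3d3iJqru7u6qqqqqqqqmZmZmZqneIh3d2d3iJqru7u7qqqqqqqqmZmZmZmWd3d2ZmZ3iJqru7u7uqqqqqqqmZmZmZmWZmZmZmZ3iJmru7u7uqqqqqqqmZmZmZmVVmZmZmZneJmru8u7u6qqqqqqmZmZiIiA=="/>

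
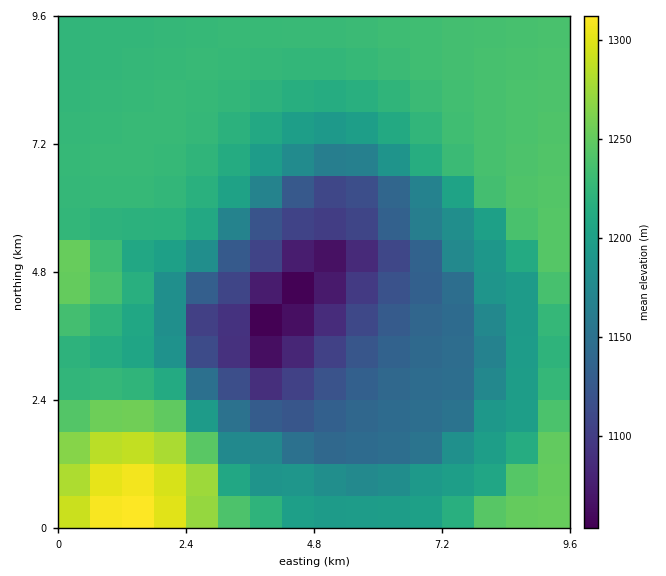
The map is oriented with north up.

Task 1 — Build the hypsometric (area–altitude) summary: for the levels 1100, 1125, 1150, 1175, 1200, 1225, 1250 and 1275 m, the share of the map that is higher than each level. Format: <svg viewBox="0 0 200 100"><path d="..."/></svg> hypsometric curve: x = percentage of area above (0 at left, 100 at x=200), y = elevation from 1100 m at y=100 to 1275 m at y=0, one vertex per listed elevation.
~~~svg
<svg viewBox="0 0 200 100"><path d="M187 100l-14-14-23-15-8-14-31-14-31-14-62-15-9-14"/></svg>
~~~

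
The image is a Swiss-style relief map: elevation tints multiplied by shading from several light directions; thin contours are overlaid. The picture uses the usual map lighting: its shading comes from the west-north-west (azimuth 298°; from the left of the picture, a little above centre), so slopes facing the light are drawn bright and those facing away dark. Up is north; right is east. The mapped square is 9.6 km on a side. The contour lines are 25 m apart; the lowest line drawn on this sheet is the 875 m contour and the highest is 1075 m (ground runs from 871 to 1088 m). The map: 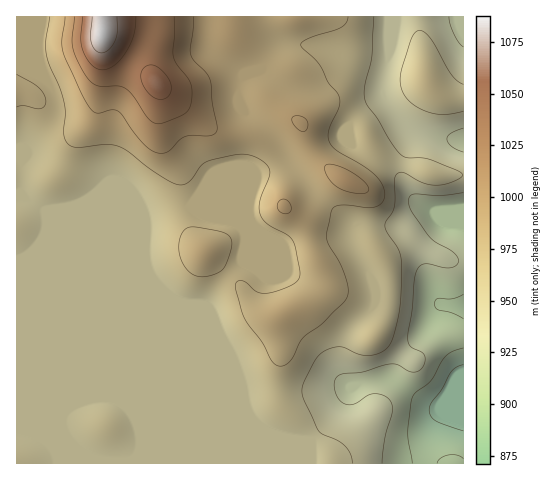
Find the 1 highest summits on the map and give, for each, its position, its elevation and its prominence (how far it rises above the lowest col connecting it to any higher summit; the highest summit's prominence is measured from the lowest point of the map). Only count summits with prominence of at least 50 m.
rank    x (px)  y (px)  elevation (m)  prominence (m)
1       103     34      1088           217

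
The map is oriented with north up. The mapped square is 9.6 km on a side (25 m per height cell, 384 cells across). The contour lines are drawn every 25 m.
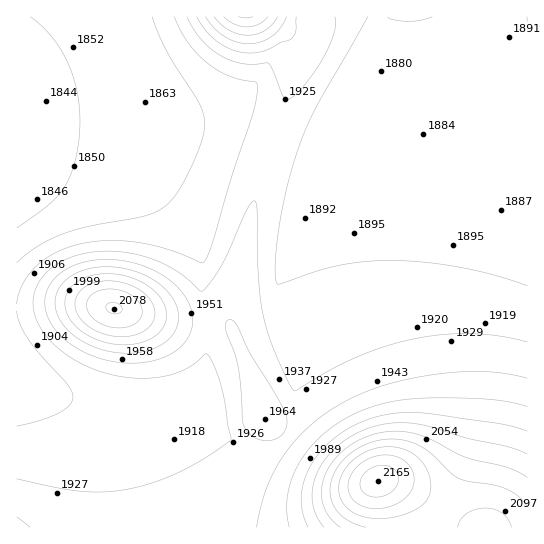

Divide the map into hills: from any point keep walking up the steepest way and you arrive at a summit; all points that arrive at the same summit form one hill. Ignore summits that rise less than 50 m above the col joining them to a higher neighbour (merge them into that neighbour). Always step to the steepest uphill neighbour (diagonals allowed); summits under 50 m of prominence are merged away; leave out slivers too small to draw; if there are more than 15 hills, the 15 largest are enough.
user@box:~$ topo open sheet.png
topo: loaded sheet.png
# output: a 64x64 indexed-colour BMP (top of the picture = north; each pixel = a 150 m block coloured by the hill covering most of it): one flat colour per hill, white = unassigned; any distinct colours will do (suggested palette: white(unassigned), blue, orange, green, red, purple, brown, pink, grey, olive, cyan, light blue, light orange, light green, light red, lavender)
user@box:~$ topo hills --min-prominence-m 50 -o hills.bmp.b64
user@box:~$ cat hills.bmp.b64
<image width="64" height="64" href="data:image/bmp;base64,Qk12CAAAAAAAAHYAAAAoAAAAQAAAAEAAAAABAAQAAAAAAAAIAAATCwAAEwsAABAAAAAAAAAA////ALR3HwAOf/8ALKAsACgn1gC9Z5QAS1aMAMJ34wB/f38AIr28AM++FwDox64AeLv/AIrfmACWmP8A1bDFABERERERERERERERERERERERERERERERERERERERERERERERERERERERERERERERERERERERERERERERERERERERERERERERERERERERERERERERERERERERERERERERERERERERERERERERERERERERERERERERERERERERERERERERERERERERERERERERERERERERERERERERERERERERERERERERERERERERERERERERERERERERERERERERERERERERERERERERERERERERERERERERERERERERERERERERERERERERERERERERERERERERERERERERERERERERERERERERERERERERERERERERERERERERERERERERERERERERERERERERERERERERERERERERERERERERERERERERERERERERERERERERERERERERERERERERERERERERERERERERERERERERERERERERERERERERERERERERERERERERERERERERERERERERERERERERERERERERERERERERERERERERERERERERERERERERERERERERERERERERERERERERERERERERERERERERERERERERERERERERERERERESIiIiIiIRERERERERERERERERERERERERERERERERIiIiIiIiIiIhEREREREREREREREREREREREREREREiIiIiIiIiIiIiIRERERERERERERERERERERERERERIiIiIiIiIiIiIiIhERERERERERERERERERERERERERIiIiIiIiIiIiIiIiEREREREREREREREREREREREREREiIiIiIiIiIiIiIiIRERERERERERERERERERERERERESIiIiIiIiIiIiIiIhERERERERERERERERERERERERERIiIiIiIiIiIiIiIiEREREREREREREREREREREREREREiIiIiIiIiIiIiIiERERERERERERERERERERERERERESIiIiIiIiIiIiIiIRERERERERERERERERERERERERERIiIiIiIiIiIiIiIhEREREREREREREREREREREREREREiIiIiIiIiIiIiIiERERERERERERERERERERERERERESIiIiIiIiIiIiIiIRERERERERERERERERERERERERERIiIiIiIiIiIiIiIhEREREREREREREREREREREREREREiIiIiIiIiIiIiIiERERERERERERERERERERERERERESIiIiIiIiIiIiIiIRERERERERERERERERERERERERERIiIiIiIiIiIiIiIhEREREREREREREREREREREREREREiIiIiIiIiIiIiIiERERERERERERERERERERERERERESIiIiIiIiIiIiIiIRERERERERERERERERERERERERERIiIiIiIiIiIiIiIhEREREREREREREREREREREREREREiIiIiIiIiIiIiIiERERERERERERERERERERERERERESIiIiIiIiIiIiIiIRERERERERERERERERERERERERERIiIiIiIiIiIiIiIhEREREREREREREREREREREREREREiIiIiIiIiIiIiIhERERERERERERERERERERERERERESIiIiIiIiIiIiIiERERERERERERERERERERERERERERIiIiIiIiIiIiIiEREREREREREREREREREREREREREREiIiIiIiIiIiIiERERERERERERERERERERERERERERESIiIiIiIiIiIhERERERERERERERERERERERERERERERIiIiIiIiIiIREREREREREREREREREREREREREREREREiIiIiIiIiERERERERERERERERERERERERERERERERESIiIiIiIRERERERERERERERERERERERERERERERERERIiIiIRERERERERERERERERERERERERERERERERERERERERERERERERERERERERERERERERERERERERERERERERERERERERERERERERERERERMzEREREREREREREREREREREREREREREREREREREREzMzMxEREREREREREREREREREREREREREREREzMzMTMzMzMzERERERERERERERERETMzMzERERMzMzMzMzMzMzMzMzMxERERERERERERERERMzMzMzMzMzMzMzMzMzMzMzMzMzMREREREREREREREREzMzMzMzMzMzMzMzMzMzMzMzMzMxERERERERERERERETMzMzMzMzMzMzMzMzMzMzMzMzMzMRERERERERERERERMzMzMzMzMzMzMzMzMzMzMzMzMzMzEREREREREREREREzMzMzMzMzMzMzMzMzMzMzMzMzMzMxERERERERERERETMzMzMzMzMzMzMzMzMzMzMzMzMzMzMRERERERERERERMzMzMzMzMzMzMzMzMzMzMzMzMzMzMxEREREREREREREzMzMzMzMzMzMzMzMzMzMzMzMzMzMzMRERERERERERETMzMzMzMzMzMzMzMzMzMzMzMzMzMzMzERERERERERERMzMzMzMzMzMzMzMzMzMzMzMzMzMzMzMREREREREREREzMzMzMzMzMzMzMzMzMzMzMzMzMzMzMxERERERERERETMzMzMzMzMzMzMzMzMzMzMzMzMzMzMzMRERERERERER"/>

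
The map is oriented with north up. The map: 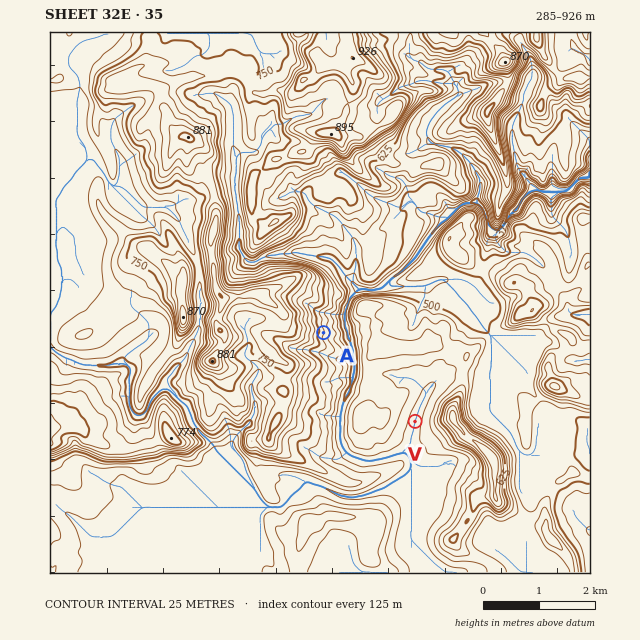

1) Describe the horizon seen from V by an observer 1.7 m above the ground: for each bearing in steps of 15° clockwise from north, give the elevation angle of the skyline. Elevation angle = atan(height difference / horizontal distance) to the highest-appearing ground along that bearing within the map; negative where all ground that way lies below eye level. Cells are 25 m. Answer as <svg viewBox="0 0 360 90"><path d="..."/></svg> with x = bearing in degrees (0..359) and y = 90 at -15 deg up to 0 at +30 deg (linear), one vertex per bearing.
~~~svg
<svg viewBox="0 0 360 90"><path d="M0 54l15 0 15 2 15-2 15-13 15-12 15-1 15 8 15 10 15 4 15 4 15 1 15 5 15-3 15-2 15 0 15-2 15-4 15-3 15 0 15 0 15 1 15 2 15 3"/></svg>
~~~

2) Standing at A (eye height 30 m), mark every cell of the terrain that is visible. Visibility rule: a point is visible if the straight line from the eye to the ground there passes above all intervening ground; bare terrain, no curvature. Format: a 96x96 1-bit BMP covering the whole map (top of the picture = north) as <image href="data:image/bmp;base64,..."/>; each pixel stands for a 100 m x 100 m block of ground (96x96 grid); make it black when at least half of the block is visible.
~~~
<image width="96" height="96" href="data:image/bmp;base64,Qk2+BAAAAAAAAD4AAAAoAAAAYAAAAGAAAAABAAEAAAAAAIAEAAATCwAAEwsAAAIAAAAAAAAA////AAAAAAAAAAAAAAAAAHgAAAAAAAAAAAAAAHAAAAAAAAAAAAAAgGAAAAAAAAAAAAAAgGAAAAAAAAAAAAAAgDwAAAAAAAAAAAAAAD4AAAAAAAAAAAAAQD8AAAAAAAAAAAAAQD+AAAAAAAAAAAAAYB/AAAAAAAAAAAOA8A/gAAAAAAAAAAD/+AfgAAAAAAAAAAAB+APgAAAAAAAAAAAAEAPyAAAAAAAAAAAAAAP+AAAAAAAAAAAAAAH+AAAAAAAAAAAAAAH+AAAAAAAAAAAfgAH+AAAAAAAAAAB/wAH+AAAAAAAAAAH+AAH+AAAAAAAAAAB8AAAGAAAAAAAAAAAYAAAEAAAAAAAAAAAYAAAMAAAAAAAAAAAAAA4AAAAAAAAAAAAAAA+AAAAAAAAAAAAMAB+AAAAAAAAAAAAOAB+AAAAAAAAAAAAP4B8AAAAAAAAAAAAP8B8AAAAAAAAAAAAH+B8AAAAAAAAAAAAH+B8AACAAAAAAAAAH/B+ACOAAAAAAAADH/h+AC8AAAAAAAAAD/x+AA8AAAAAAAAAT/8/AA8AAAAAAAAAD/8fAA8AAAAAAAAADgAPAAYAAAAAAAAD7gAHAAYAAAAAAAD/zgADAAYAAAAAAAP8D4IBAAIAAAAAAAABz/8AAAH4AAAAAAAH///AAADgAAAAAAAf///AAAHgAAAAAAA/3//AAAPAAAAAAAA/n/GAAQcAAAAAAAB/v/CAA4AAAAAAAAD+P+CAA8AAAAAAAAA///AAA/AAAAAAAAAfP8AAD/AAAAAAAAA+eAAAP/AAAAAAAAD40AAAf+AAAAAAAAHxCAAAf+AAAAAAAAD+DwAAf4AAAAAAAAA4D4AA/wAAAAAAAAAAD8AB/4AAAAAAAAAAD/AHn8AAAAAAAAAAP/gHD4AAAAAAAAAAP/wMAMAAAAAAAAAAP/wYAPwAAAAAAAAAb/4YAPgAAAAAAAAATv44AHAAAAAAAAAAXz8YAAAIAAAAAAAAv58cAAAIAAAAAAAAP84OAAAcAAAAAAAAf+wHAAAYAAAAAAAA/gwCAAAQAAAAAAAB+BnnAAAAAAAAAAAD8DvPggAAAAAAAAAD8P//AgAAAAAAAAAAAef+HwAAAAAAAAAAAwf8HwAAAAAAAAACDAf4DgAAAAAAAAAPGAfwDgAAAAAAAAAf8AzgDgAAAAAAAAA/8AAAHAAAAAAAAAA/+AAAHAAAAAAAAAAP/4AAPAAAAAAAAAAP//AAOAAAAAAAAAAfk/AAeAAAAAAAAAAgAfAE+AAAAAAAAAAAAHgH8AAAAAAAAAAAADwD8AAAAAAAAAAAABwA8AAAAAAAAAAAAAcA4AAAAAAAAAAAAAOAAAAAAAAAAAAAAAHwAAAIAAAAAAAAAAD4AAAcAAAAAAAAAAABwAB8AAAAAAAAAAAD8AD4AAAAAAAAAAAD/gAAAAAAAAAAAAAD/wAAAAAAAAAAAAAH/wAAAAAAAAAAAAAf+AAAAAAAAAAAAAA//AAAAAAAAAAAAAA/+AAAAAAAAAAAAAA/+AAAAAAAAAAAAAA88AAA="/>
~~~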